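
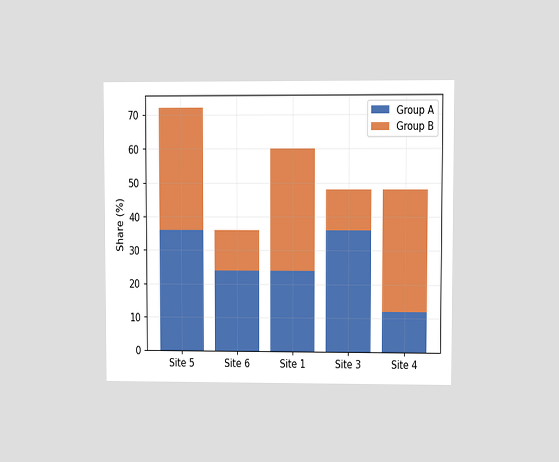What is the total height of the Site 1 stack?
60%

The chart is viewed at a slight angle. The Site 1 stack's top reaches 60% on the y-axis.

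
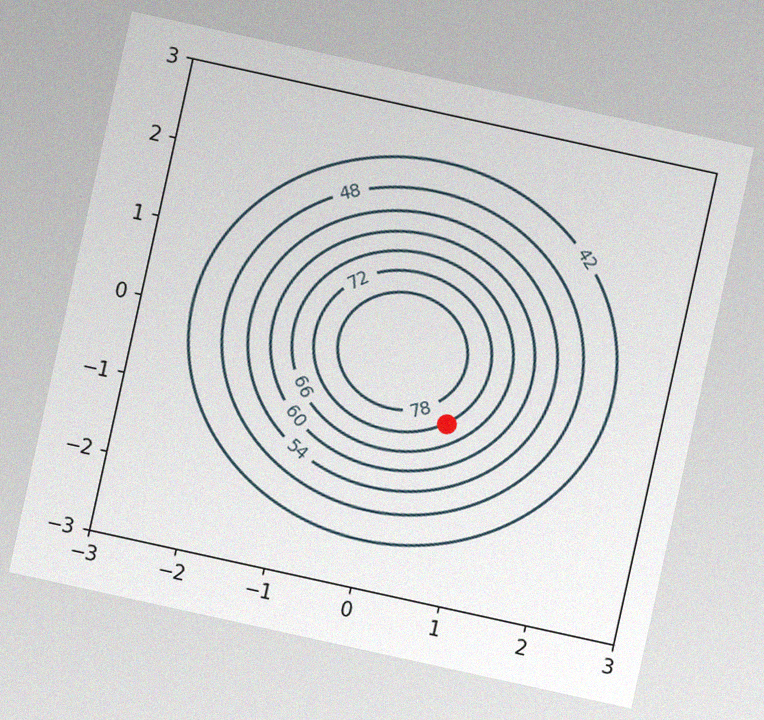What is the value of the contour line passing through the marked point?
72

The chart is tilted about 12° clockwise, with some photo noise. The marked point sits on the contour labelled 72.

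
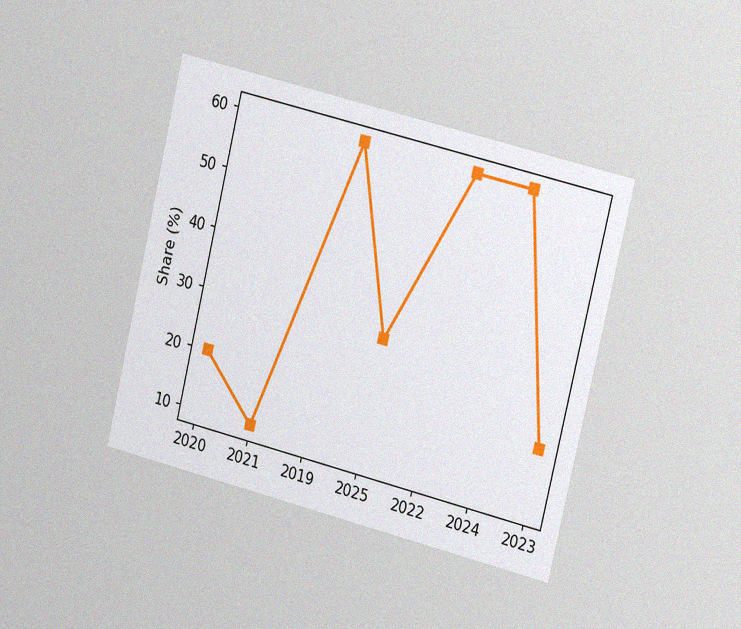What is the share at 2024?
60%

The chart is tilted about 14° clockwise and viewed slightly from the right, with some photo noise. At 2024, the line is at 60%.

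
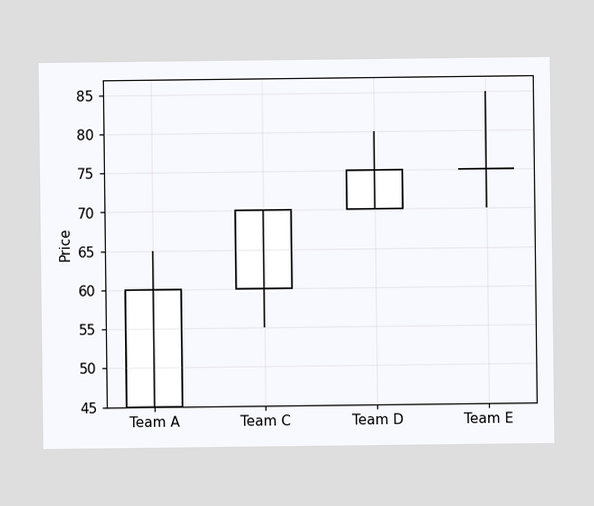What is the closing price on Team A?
The Team A candle closes at 60.

60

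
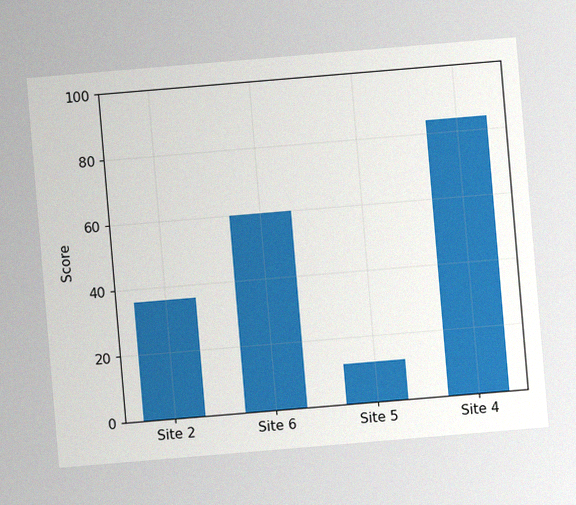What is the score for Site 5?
The chart is tilted about 5° counter-clockwise, with some photo noise. Reading along the chart's y-axis, the Site 5 bar reaches 12.

12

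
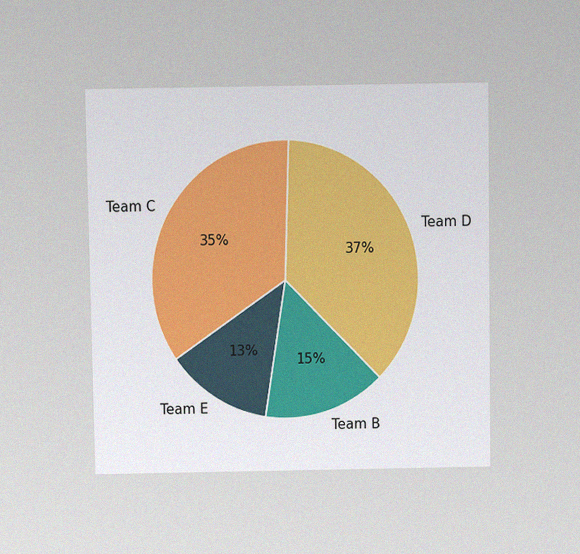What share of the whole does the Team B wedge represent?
15%

The chart is viewed slightly from above, with some photo noise. The Team B slice takes up 15% of the pie.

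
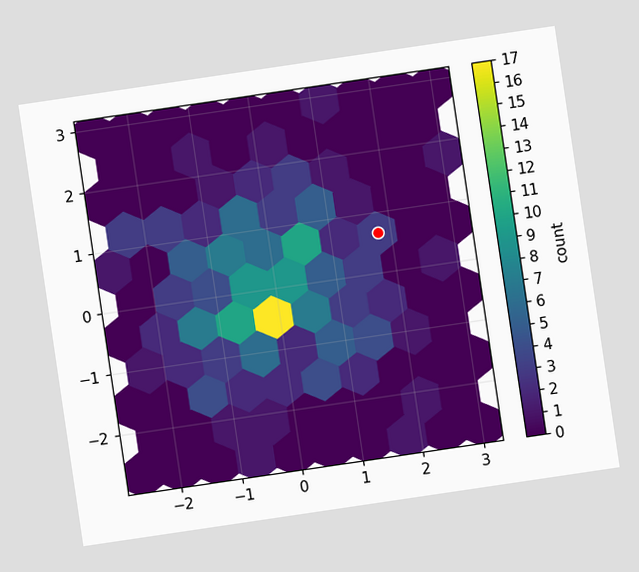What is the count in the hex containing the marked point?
The chart is tilted about 8° counter-clockwise. The marked hex reads 3 on the colorbar.

3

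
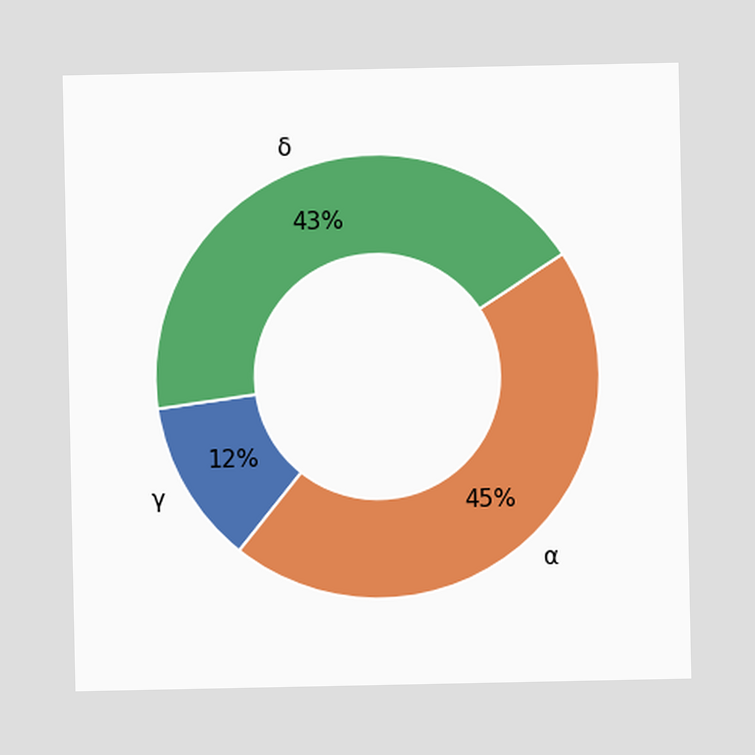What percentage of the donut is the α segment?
45%

The α segment takes up 45% of the ring.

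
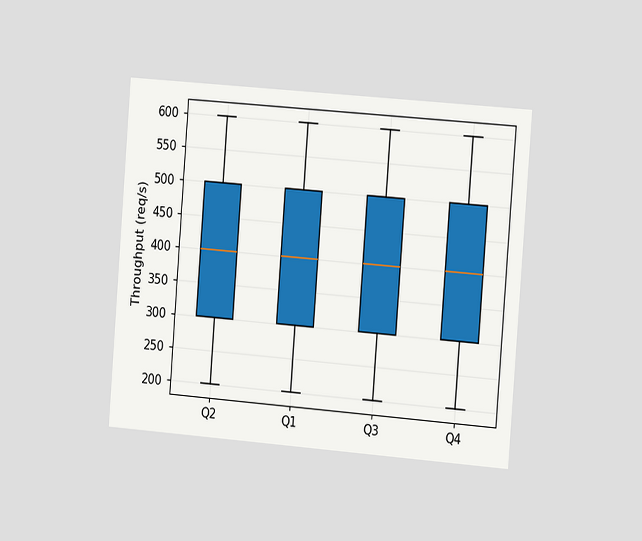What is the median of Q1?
The chart is tilted about 4° clockwise and viewed slightly from the right. The median line in the Q1 box sits at 400req/s.

400req/s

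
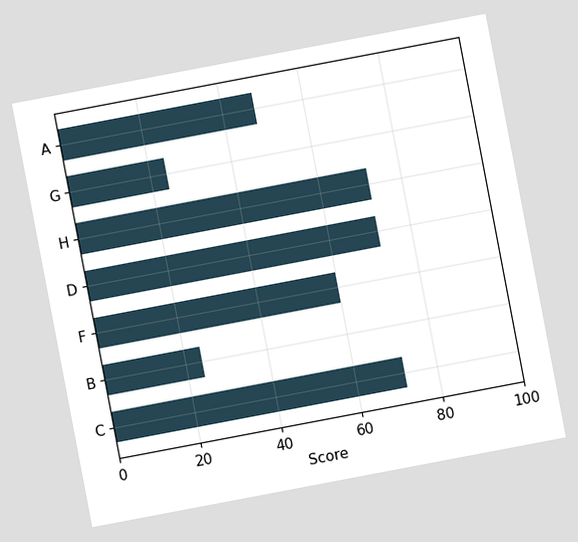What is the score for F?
60

The chart is tilted about 11° counter-clockwise. Reading along the chart's x-axis, the F bar reaches 60.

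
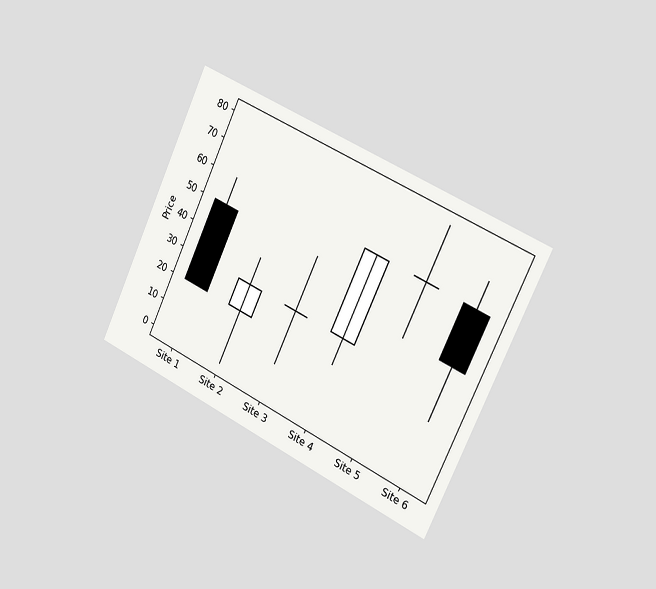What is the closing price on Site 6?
40

The chart is tilted about 25° clockwise and viewed slightly from the right. The Site 6 candle closes at 40.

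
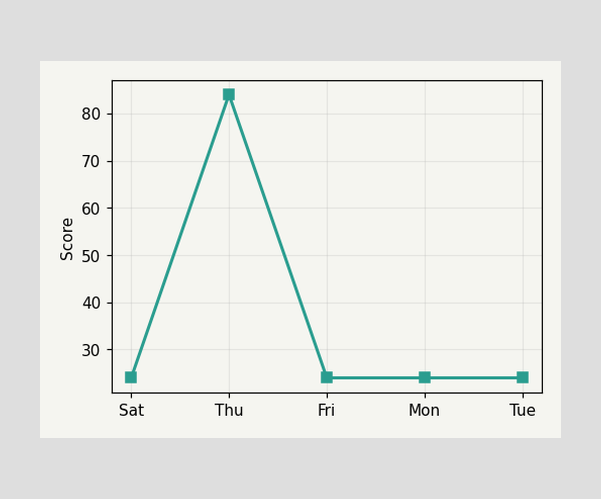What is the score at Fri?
24

At Fri, the line is at 24.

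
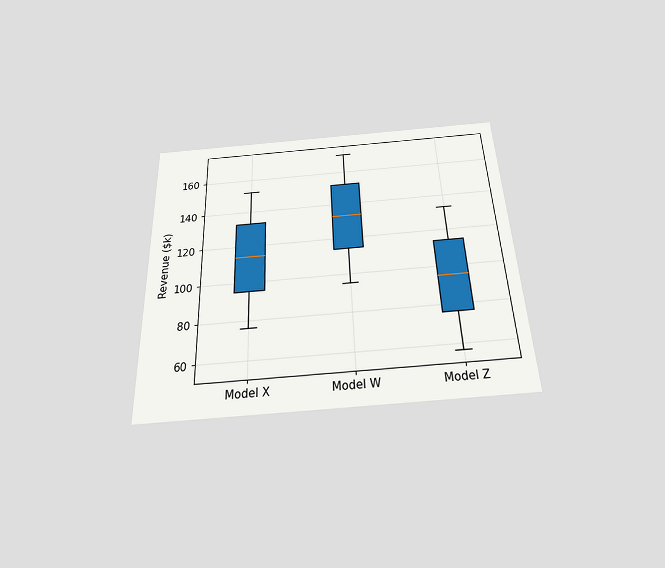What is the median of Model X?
$114k

The chart is tilted about 2° counter-clockwise and viewed slightly from below. The median line in the Model X box sits at $114k.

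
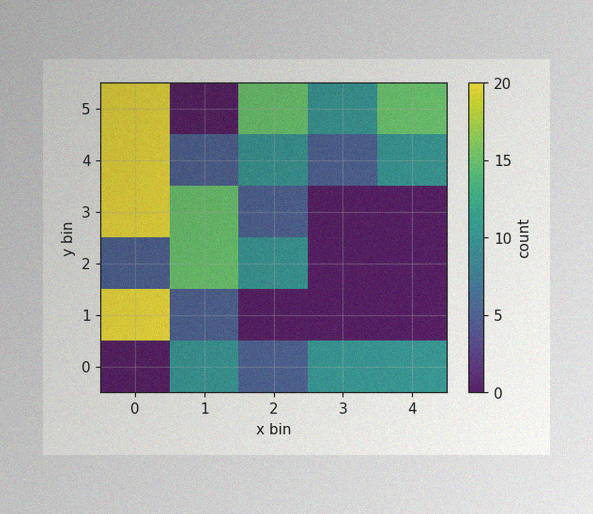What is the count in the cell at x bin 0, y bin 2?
The image has some photo noise and uneven lighting. Matching the cell (0, 2) against the colorbar gives 5.

5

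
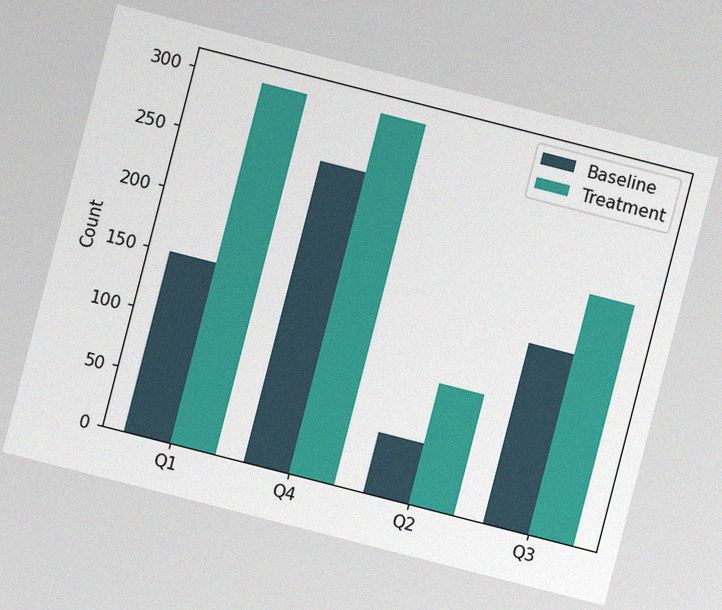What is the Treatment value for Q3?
The chart is tilted about 14° clockwise, with some photo noise. The Treatment bar at Q3 reaches 200 on the y-axis.

200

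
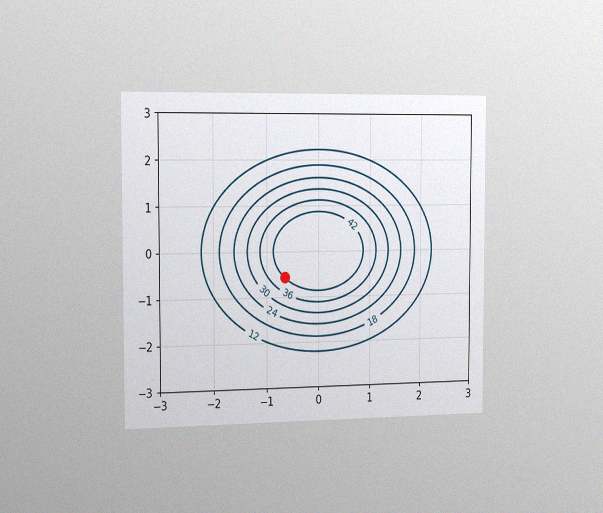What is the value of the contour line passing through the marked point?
42

The chart is viewed slightly from the left, with some photo noise. The marked point sits on the contour labelled 42.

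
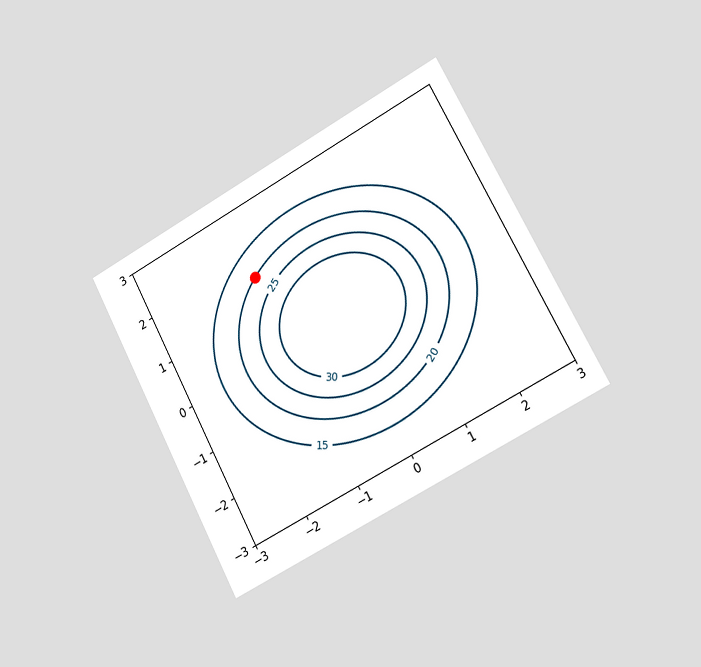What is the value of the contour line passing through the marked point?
The chart is tilted about 28° counter-clockwise and viewed slightly from the right. The marked point sits on the contour labelled 20.

20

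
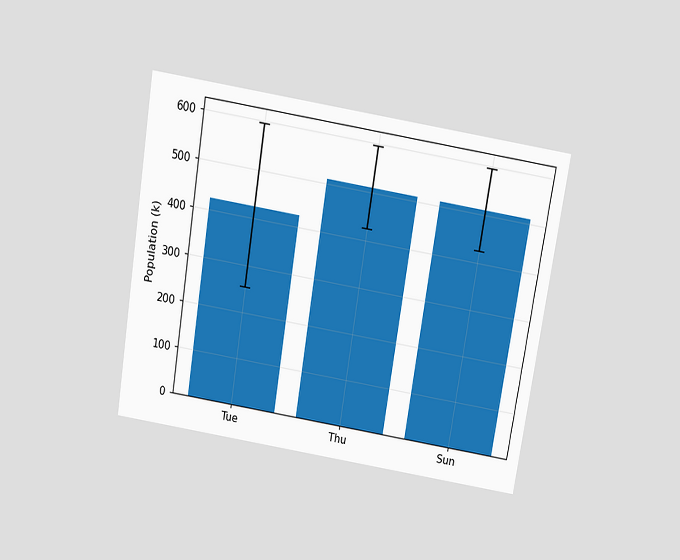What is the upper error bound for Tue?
The chart is tilted about 9° clockwise and viewed slightly from above. The Tue bar's upper whisker reaches 595k.

595k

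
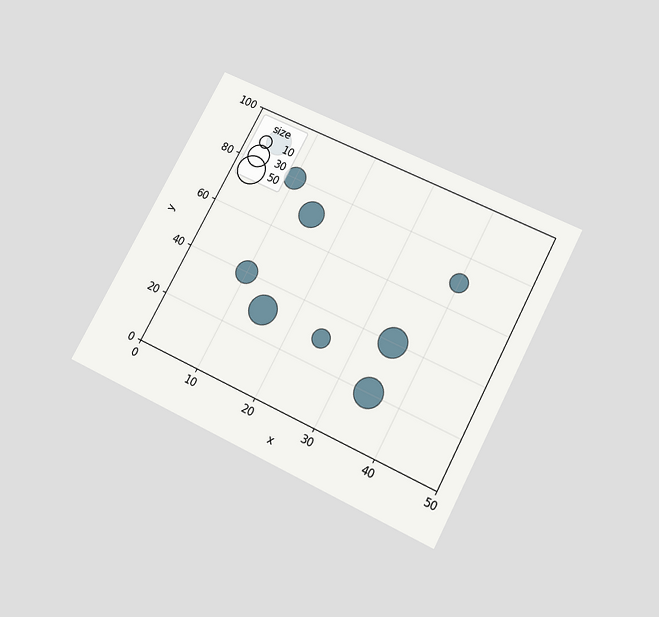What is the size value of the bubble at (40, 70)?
The chart is tilted about 28° clockwise and viewed slightly from below. Matching the bubble at (40, 70) against the size legend gives 20.

20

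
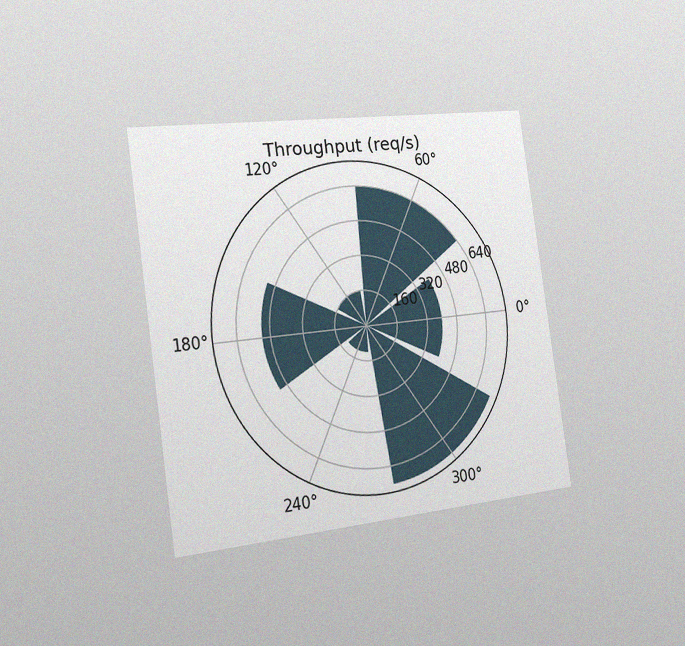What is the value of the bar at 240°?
The chart is tilted about 8° counter-clockwise and viewed slightly from the left, with some photo noise. The bar at 240° reaches 120req/s on the radial axis.

120req/s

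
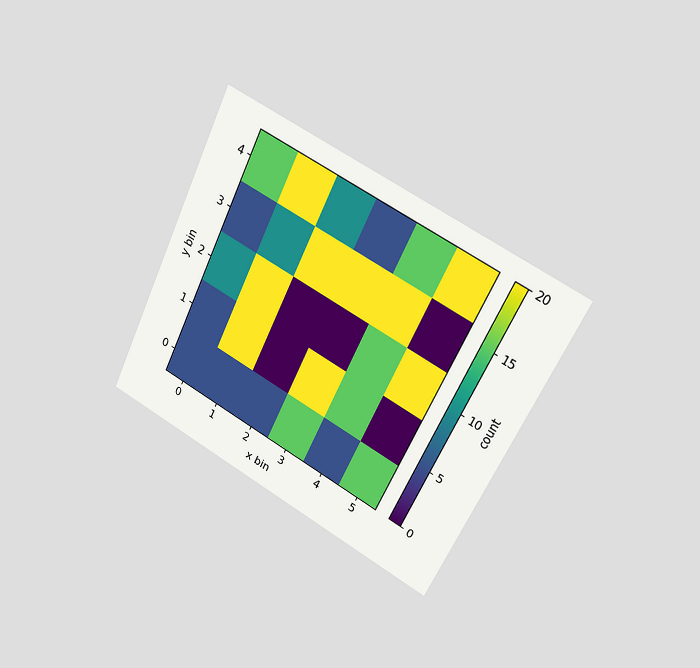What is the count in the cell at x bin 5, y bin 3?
The chart is tilted about 26° clockwise and viewed slightly from the right. Matching the cell (5, 3) against the colorbar gives 0.

0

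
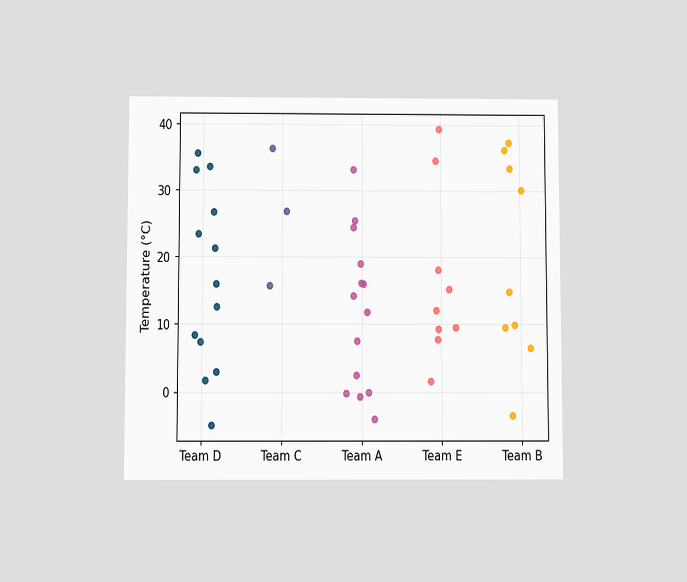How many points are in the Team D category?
13

The chart is viewed slightly from below. Counting the markers in the Team D column gives 13.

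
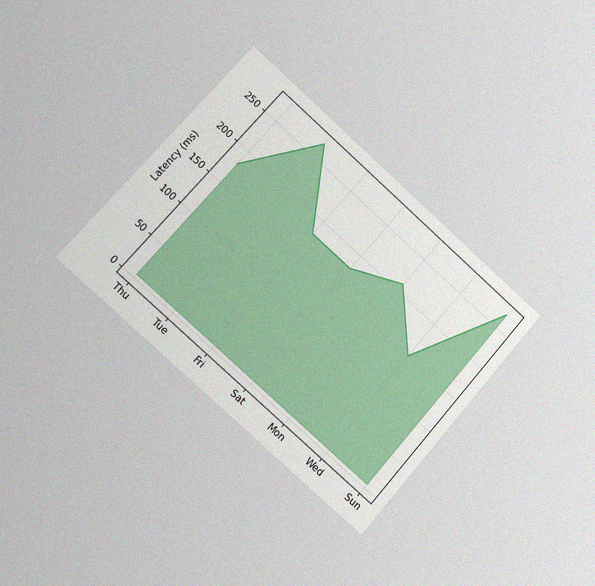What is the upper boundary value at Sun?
270ms

The chart is tilted about 42° clockwise and viewed slightly from the left, with some photo noise. At Sun the upper boundary is at 270ms.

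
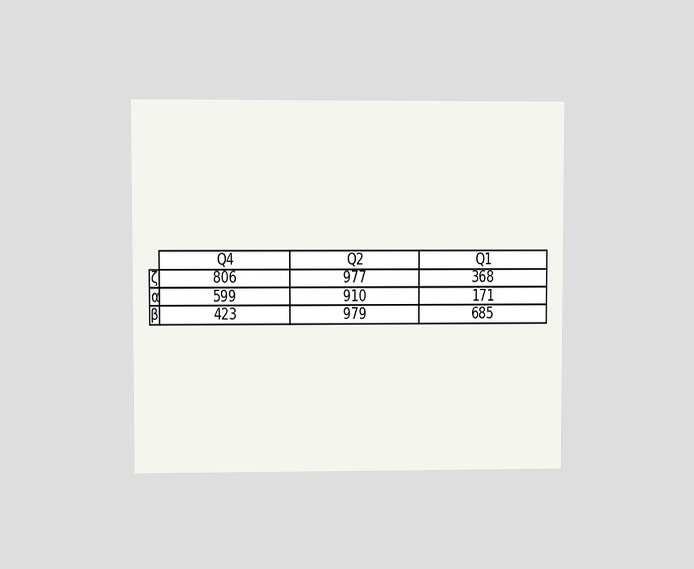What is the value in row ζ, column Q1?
The chart is viewed at a slight angle. The (ζ, Q1) cell reads 368.

368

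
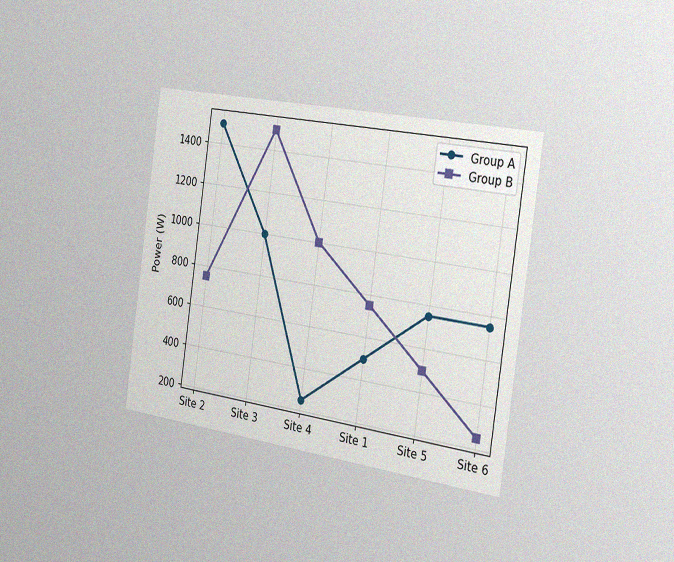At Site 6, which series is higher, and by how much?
Group A, by 500W

The chart is tilted about 8° clockwise and viewed slightly from the right, with some photo noise. At Site 6, Group A sits above the other line by 500W.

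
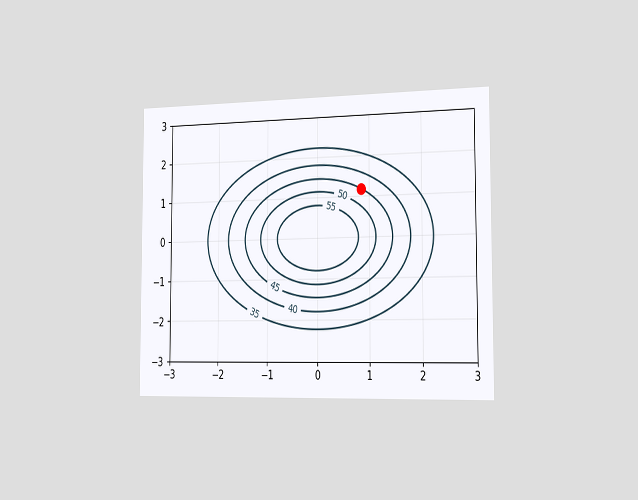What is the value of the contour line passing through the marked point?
The chart is viewed slightly from the right. The marked point sits on the contour labelled 45.

45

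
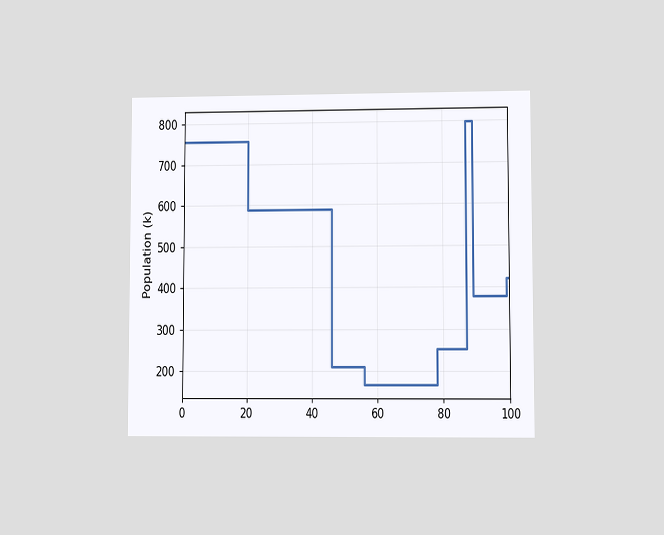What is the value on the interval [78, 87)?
252k

The chart is viewed at a slight angle. On [78, 87) the step sits at 252k.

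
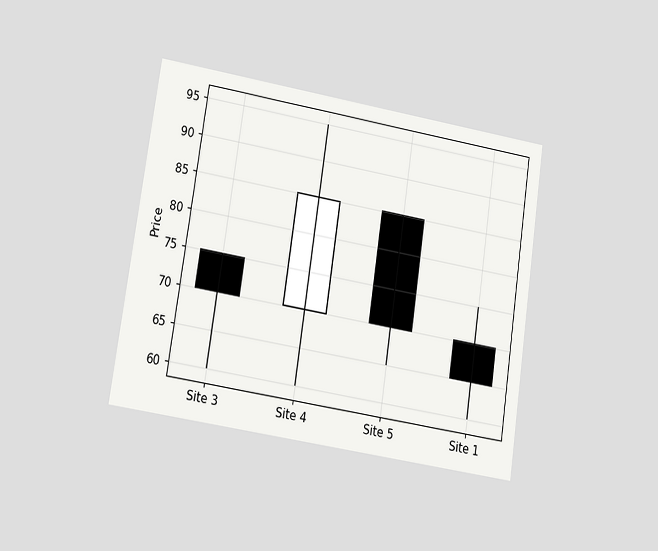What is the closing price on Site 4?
85

The chart is tilted about 8° clockwise and viewed at a slight angle. The Site 4 candle closes at 85.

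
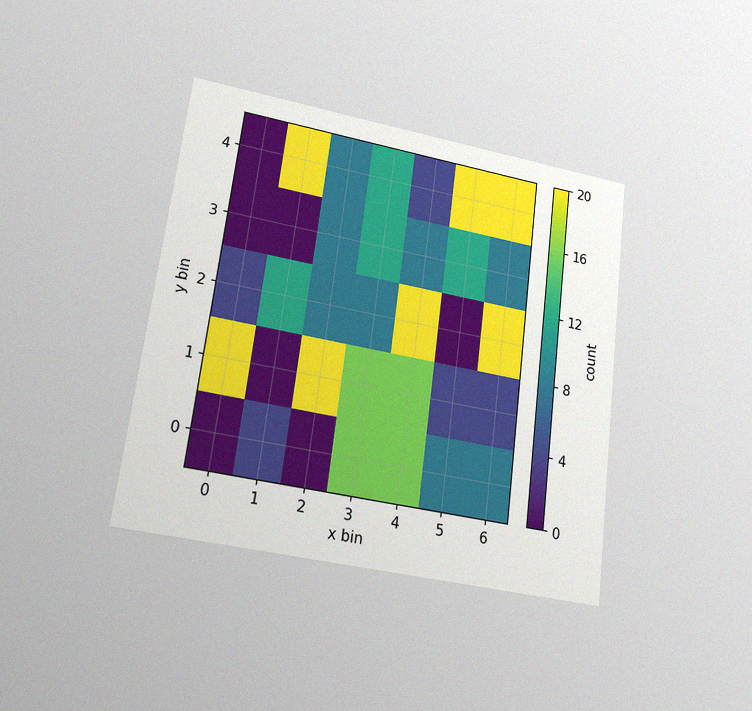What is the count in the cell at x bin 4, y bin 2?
The chart is tilted about 7° clockwise and viewed at a slight angle, with some photo noise. Matching the cell (4, 2) against the colorbar gives 20.

20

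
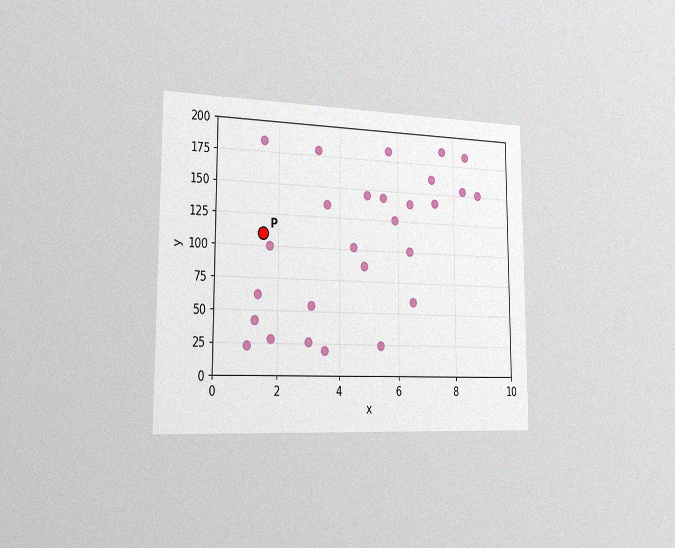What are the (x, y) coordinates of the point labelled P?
The chart is viewed slightly from the left, with some photo noise. Following the gridlines from P to each axis, P sits at (1.5, 110).

(1.5, 110)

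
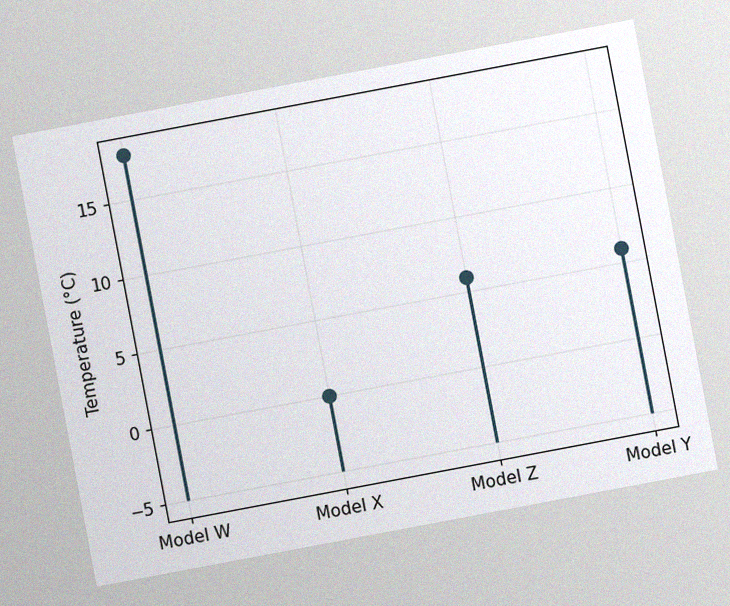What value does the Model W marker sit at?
The chart is tilted about 11° counter-clockwise, with some photo noise. The Model W marker sits at 18°C.

18°C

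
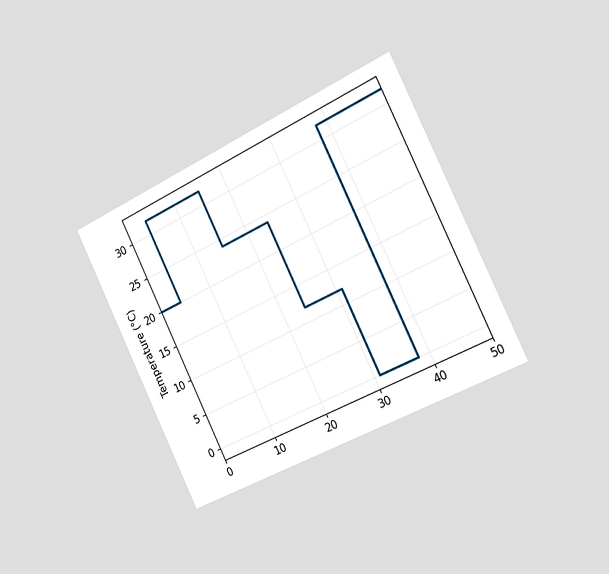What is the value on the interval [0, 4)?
The chart is tilted about 26° counter-clockwise and viewed slightly from the right. On [0, 4) the step sits at 20°C.

20°C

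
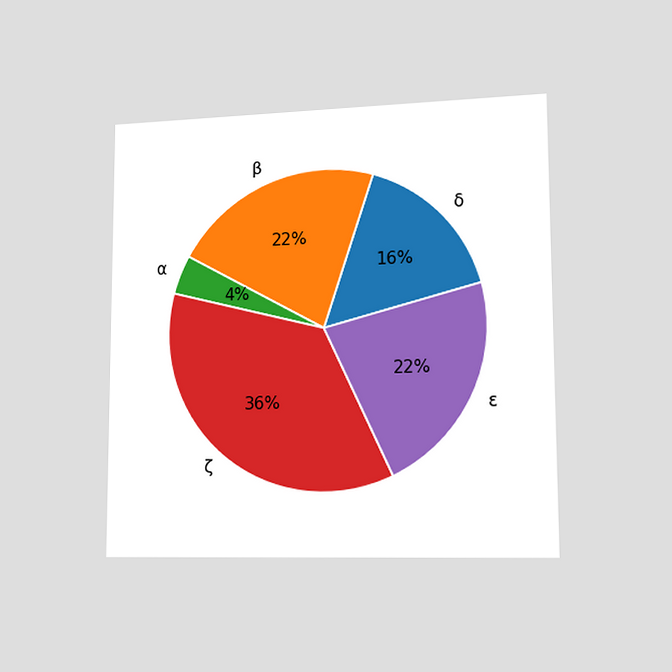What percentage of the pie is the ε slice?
22%

The chart is viewed slightly from the right. The ε slice takes up 22% of the pie.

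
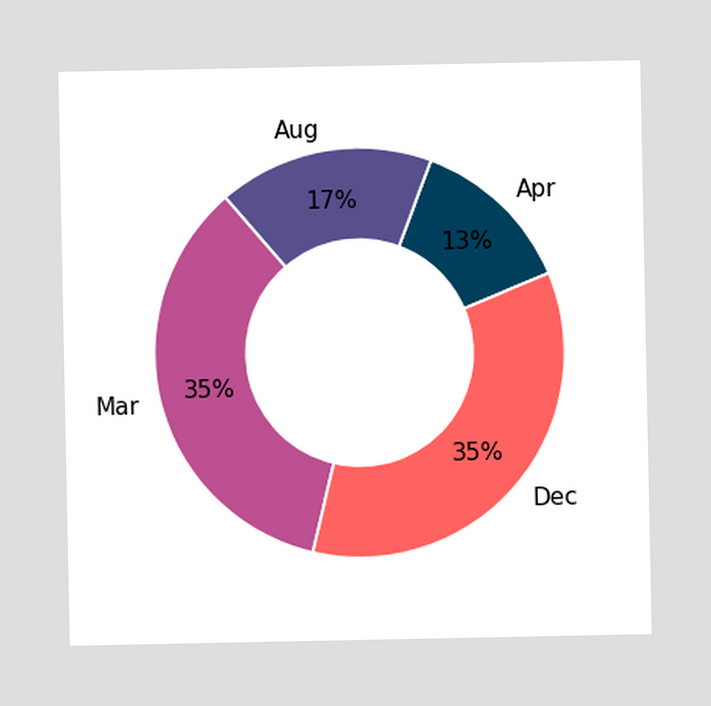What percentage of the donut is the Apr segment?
13%

The Apr segment takes up 13% of the ring.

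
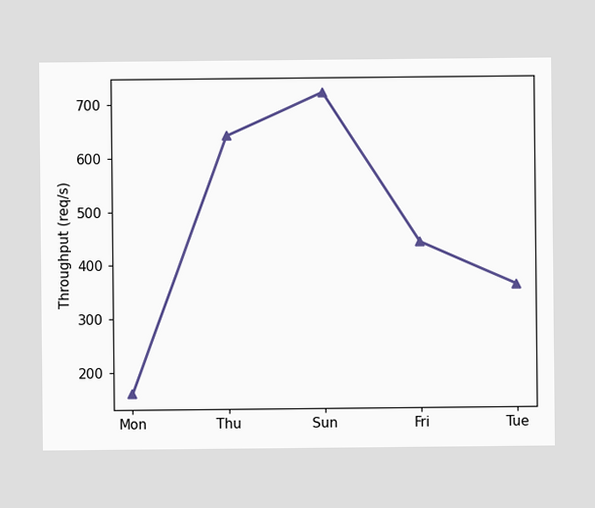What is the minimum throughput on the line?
The lowest point is at Mon, and reading across to the y-axis gives 160req/s.

160req/s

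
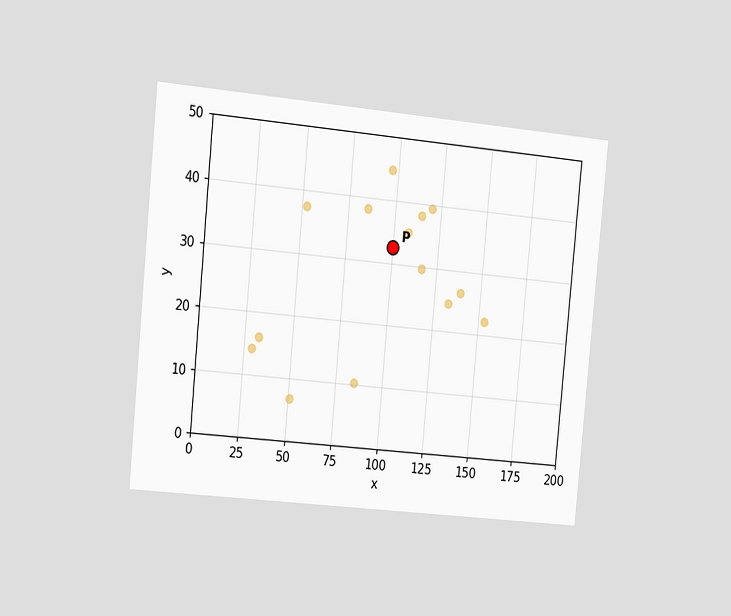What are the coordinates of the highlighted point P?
(100, 32.5)

The chart is tilted about 5° clockwise and viewed slightly from the left. Following the gridlines from P to each axis, P sits at (100, 32.5).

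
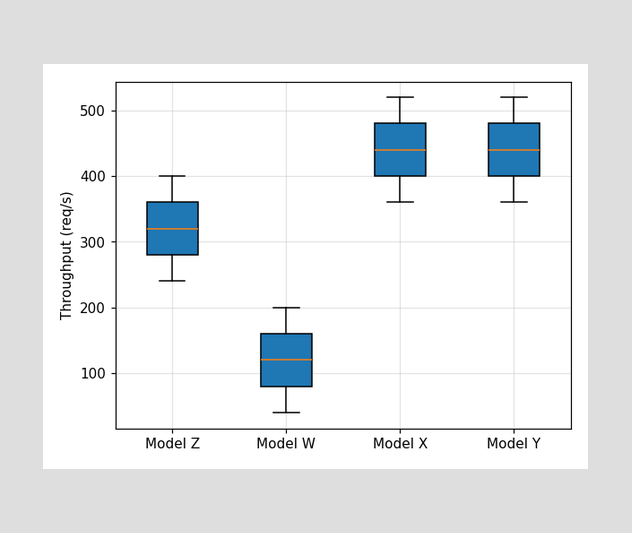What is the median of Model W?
The median line in the Model W box sits at 120req/s.

120req/s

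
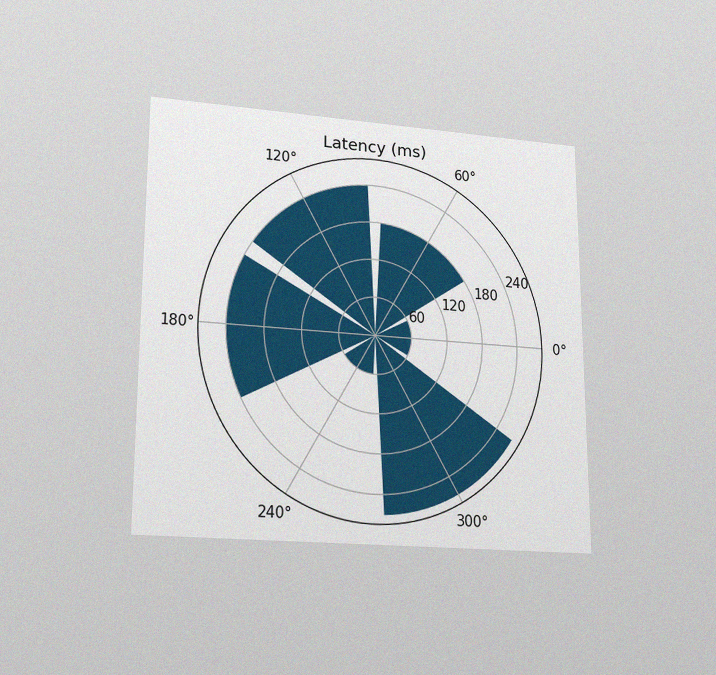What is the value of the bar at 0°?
60ms

The chart is viewed at a slight angle, with some photo noise. The bar at 0° reaches 60ms on the radial axis.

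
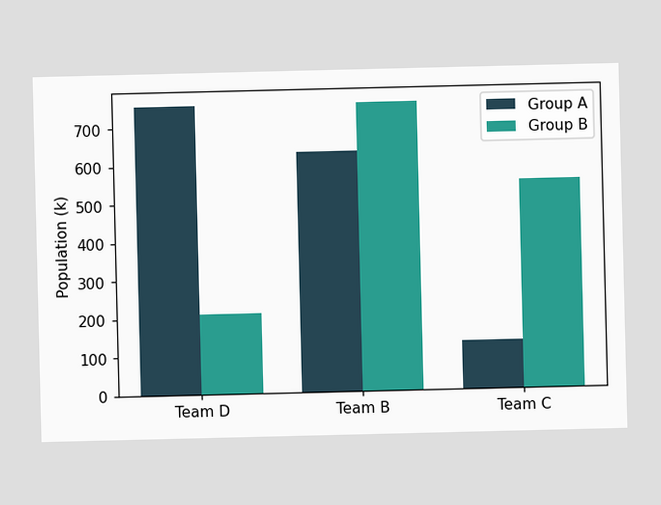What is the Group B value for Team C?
The Group B bar at Team C reaches 546k on the y-axis.

546k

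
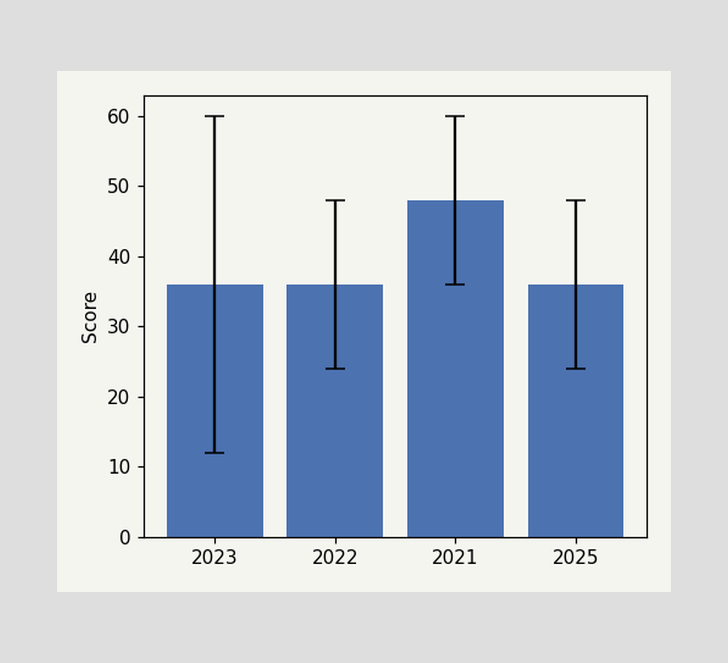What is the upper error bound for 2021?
60

The 2021 bar's upper whisker reaches 60.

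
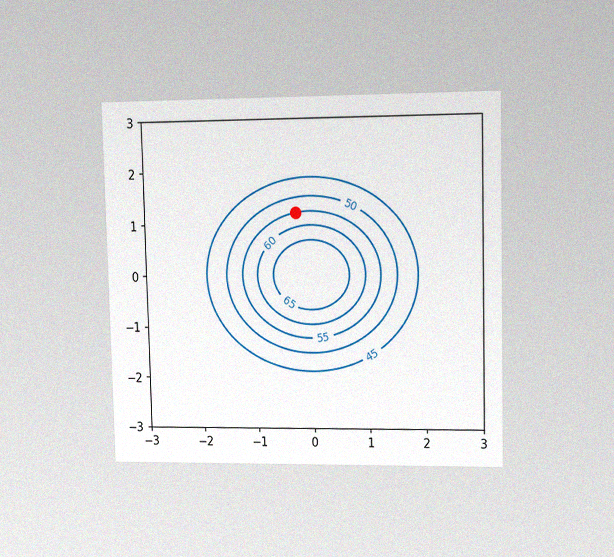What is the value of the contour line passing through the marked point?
55

The chart is viewed at a slight angle, with some photo noise. The marked point sits on the contour labelled 55.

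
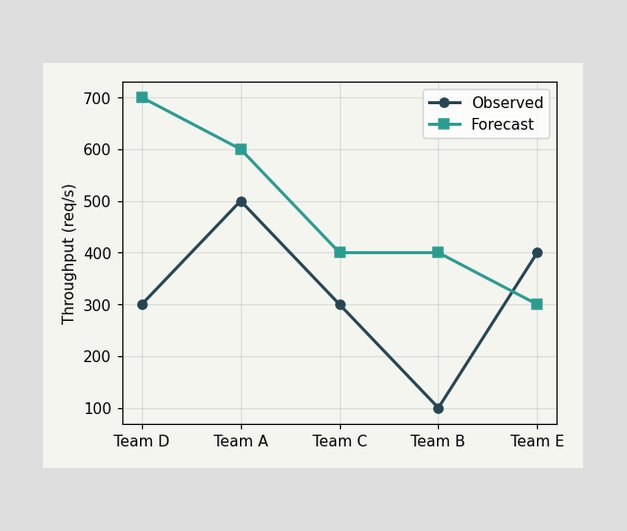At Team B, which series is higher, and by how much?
Forecast, by 300req/s

At Team B, Forecast sits above the other line by 300req/s.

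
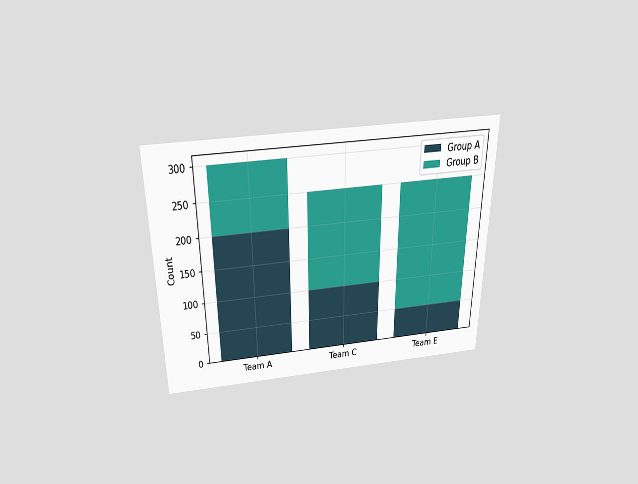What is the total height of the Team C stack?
The chart is viewed slightly from above. The Team C stack's top reaches 250 on the y-axis.

250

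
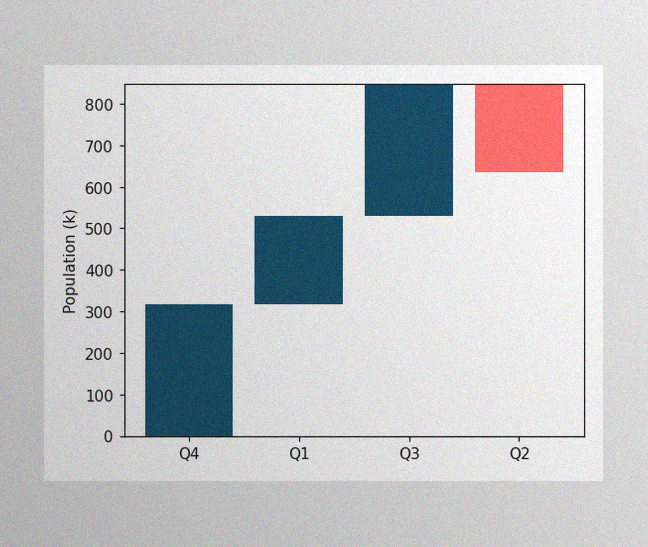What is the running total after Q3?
848k

The image has some photo noise and uneven lighting. After Q3 the running total reaches 848k.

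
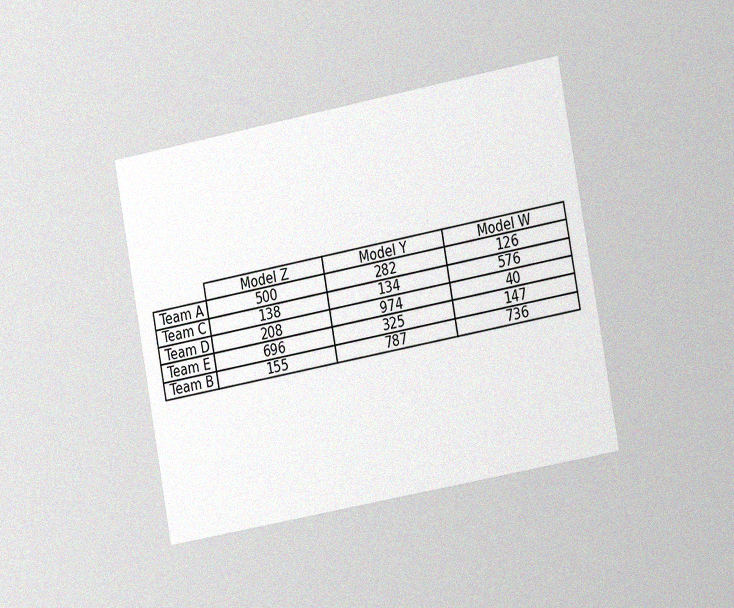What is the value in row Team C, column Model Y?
134

The chart is tilted about 10° counter-clockwise and viewed slightly from the right, with some photo noise. The (Team C, Model Y) cell reads 134.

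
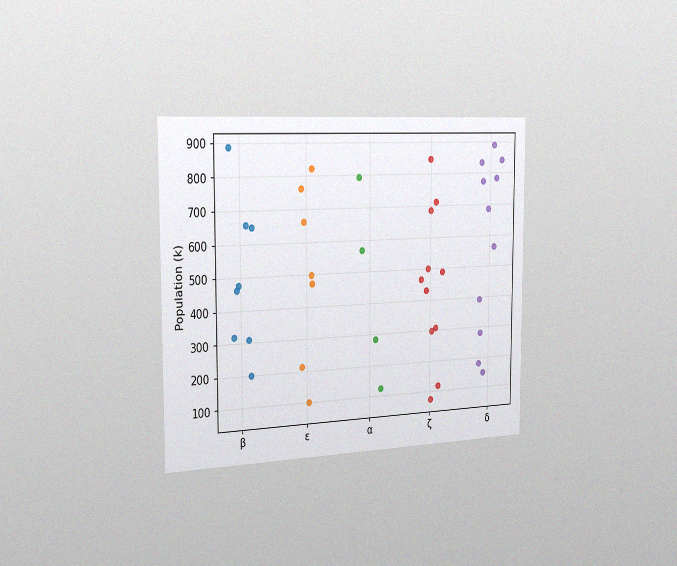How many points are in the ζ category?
The chart is viewed slightly from the left, with some photo noise. Counting the markers in the ζ column gives 11.

11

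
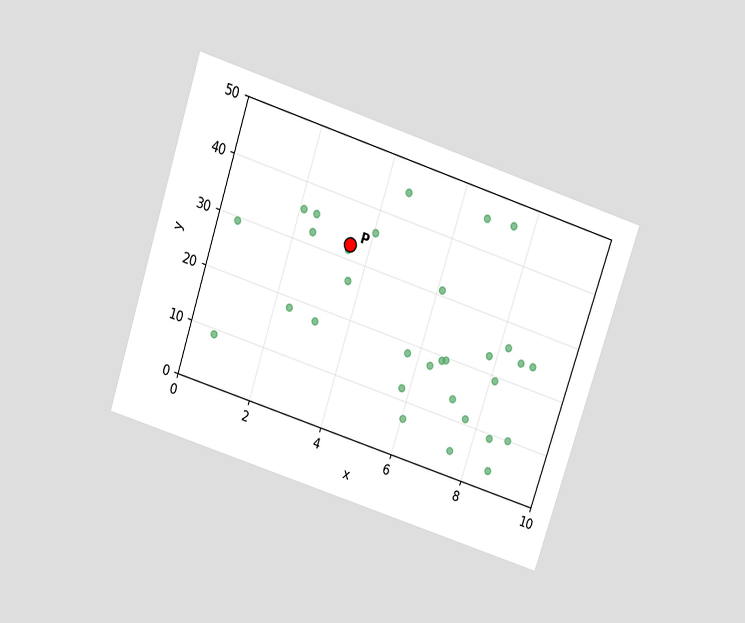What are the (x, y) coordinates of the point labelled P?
The chart is tilted about 18° clockwise and viewed slightly from above. Following the gridlines from P to each axis, P sits at (3.5, 32.5).

(3.5, 32.5)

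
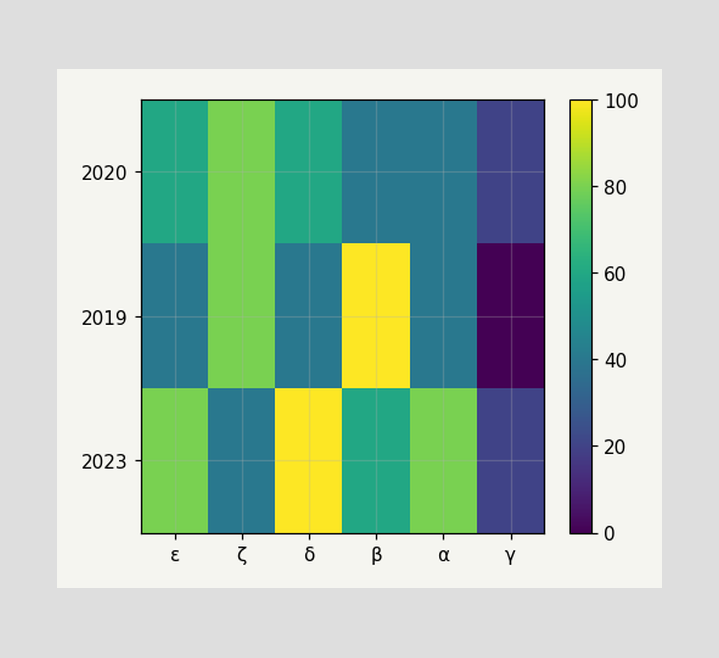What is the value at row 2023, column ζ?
Matching cell (2023, ζ) against the colorbar gives 40.

40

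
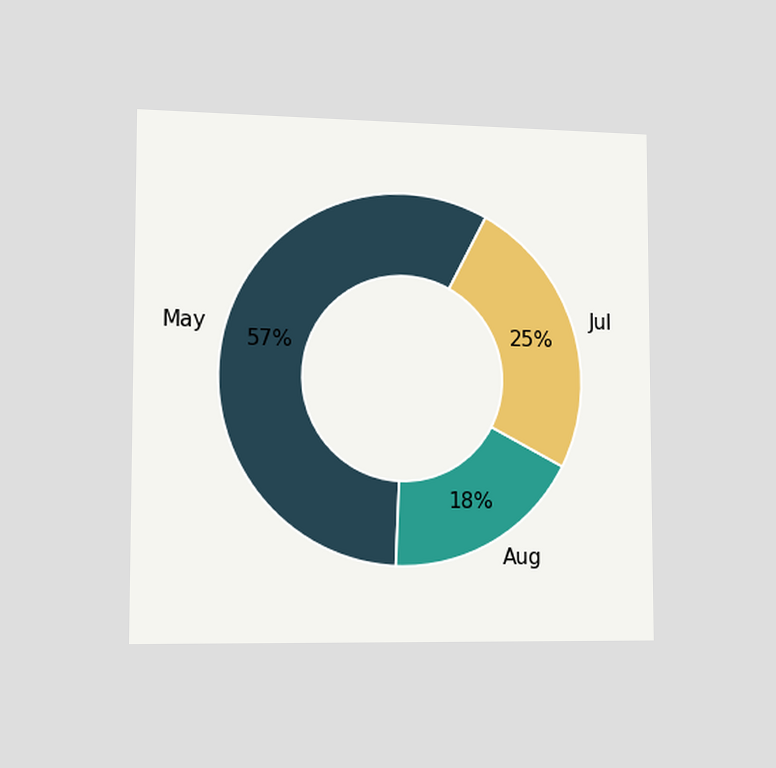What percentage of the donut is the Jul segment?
The chart is viewed slightly from the left. The Jul segment takes up 25% of the ring.

25%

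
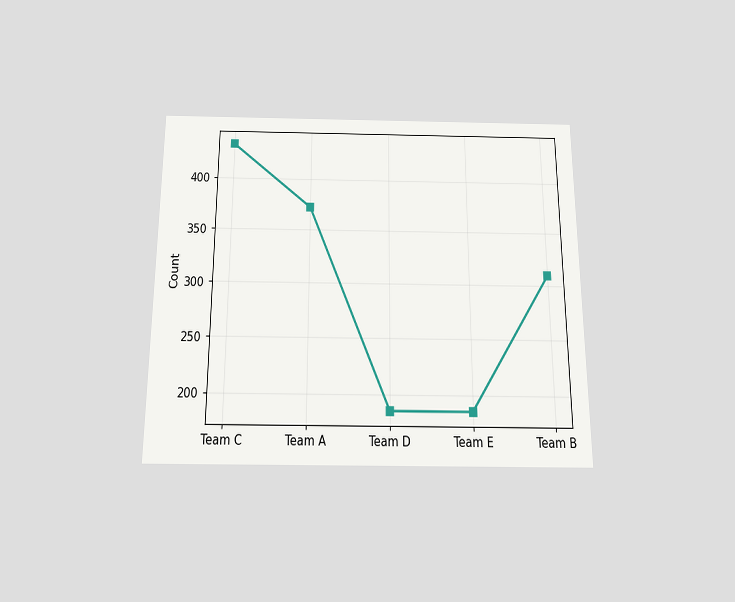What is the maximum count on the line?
434

The chart is viewed slightly from below. The highest point is at Team C, and reading across to the y-axis gives 434.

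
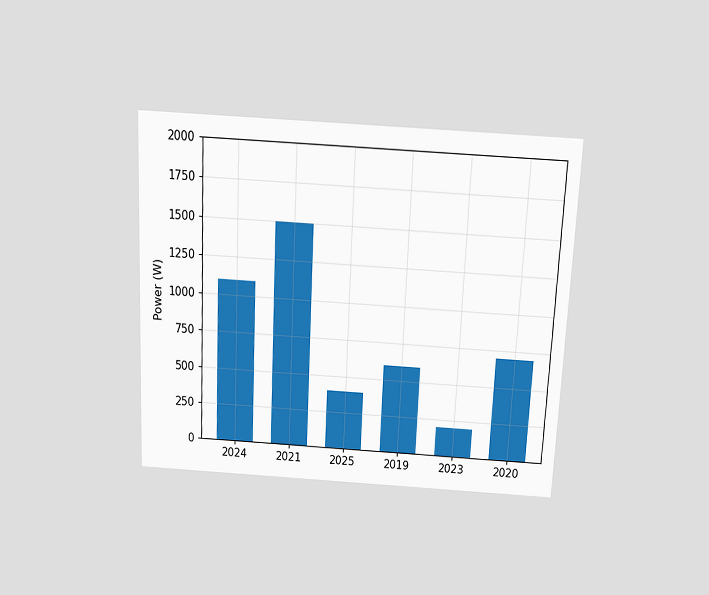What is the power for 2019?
600W

The chart is tilted about 3° clockwise and viewed slightly from above. Reading along the chart's y-axis, the 2019 bar reaches 600W.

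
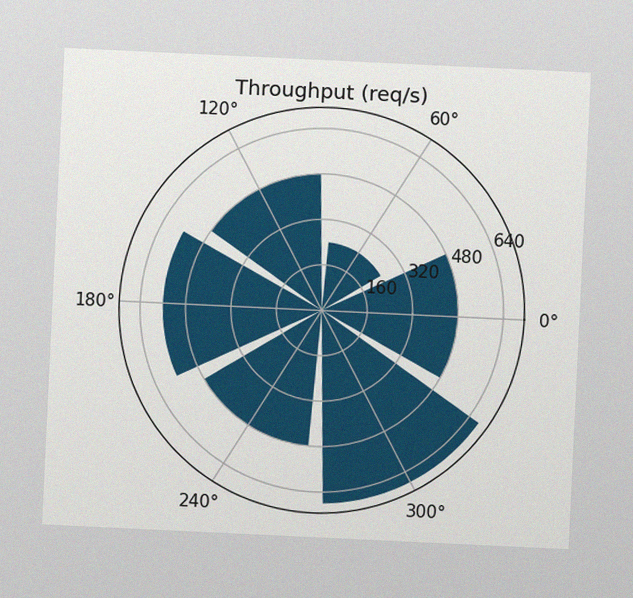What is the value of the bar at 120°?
480req/s

The chart is tilted about 3° clockwise, with some photo noise. The bar at 120° reaches 480req/s on the radial axis.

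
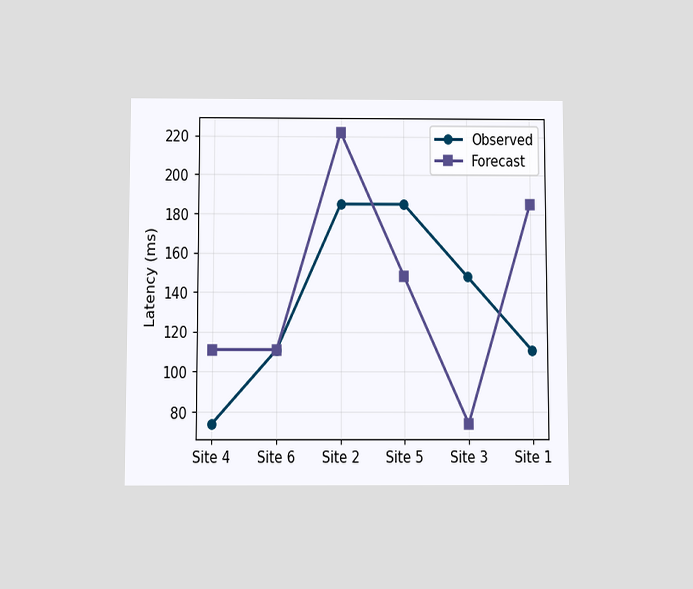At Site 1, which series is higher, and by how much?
The chart is viewed slightly from below. At Site 1, Forecast sits above the other line by 74ms.

Forecast, by 74ms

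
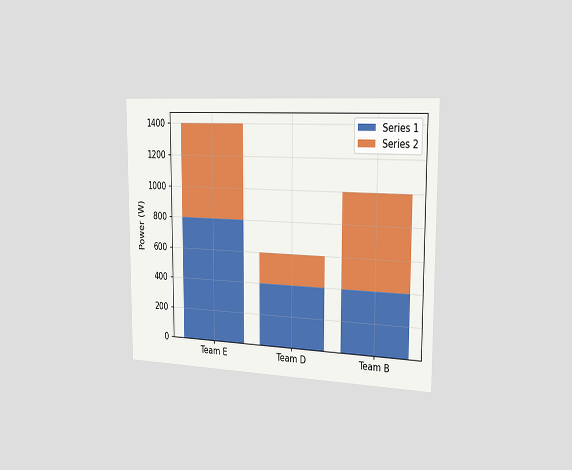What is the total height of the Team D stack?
600W

The chart is viewed slightly from the right. The Team D stack's top reaches 600W on the y-axis.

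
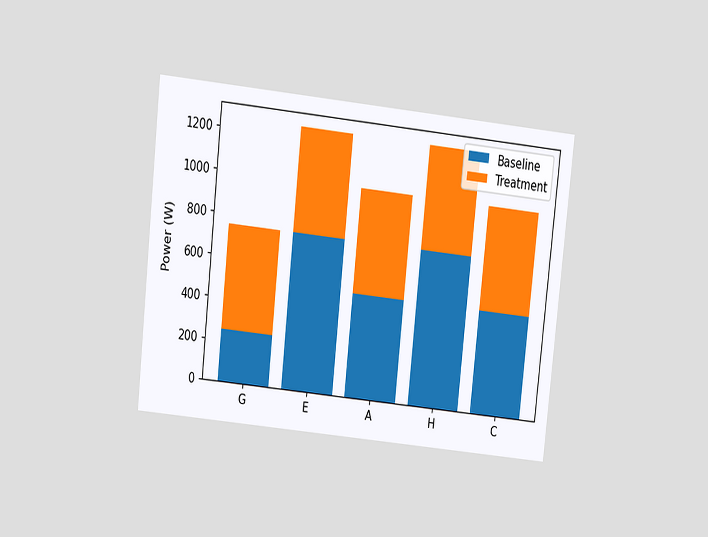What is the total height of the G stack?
The chart is tilted about 6° clockwise and viewed slightly from above. The G stack's top reaches 750W on the y-axis.

750W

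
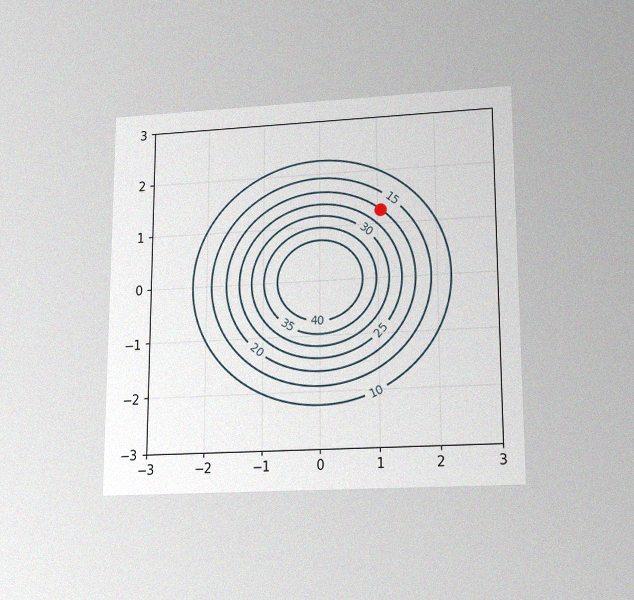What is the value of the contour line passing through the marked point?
20

The chart is viewed slightly from below, with some photo noise. The marked point sits on the contour labelled 20.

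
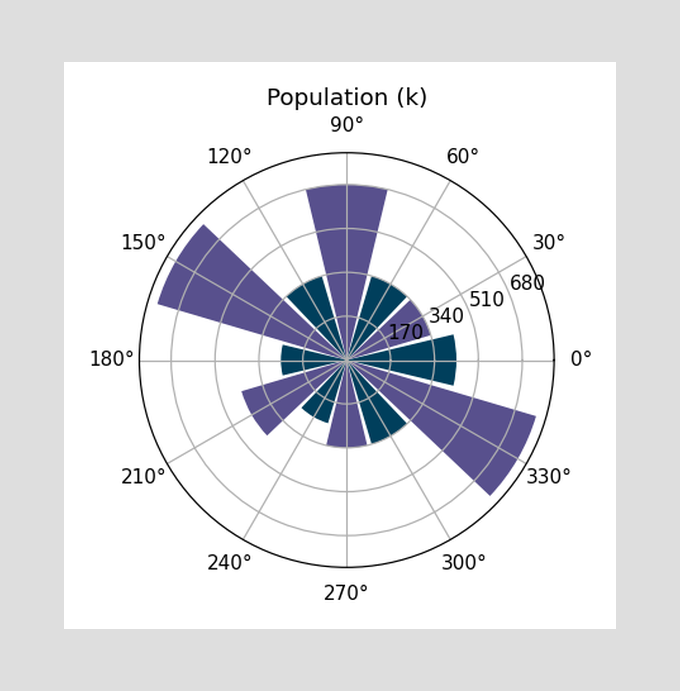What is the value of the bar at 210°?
The bar at 210° reaches 425k on the radial axis.

425k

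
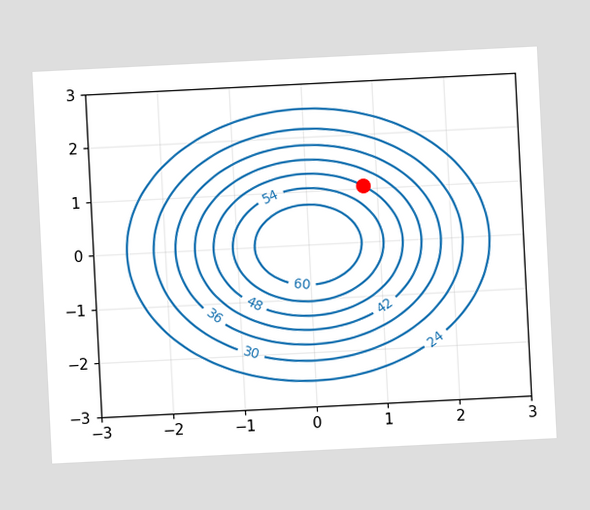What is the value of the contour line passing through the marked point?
48

The chart is tilted about 3° counter-clockwise. The marked point sits on the contour labelled 48.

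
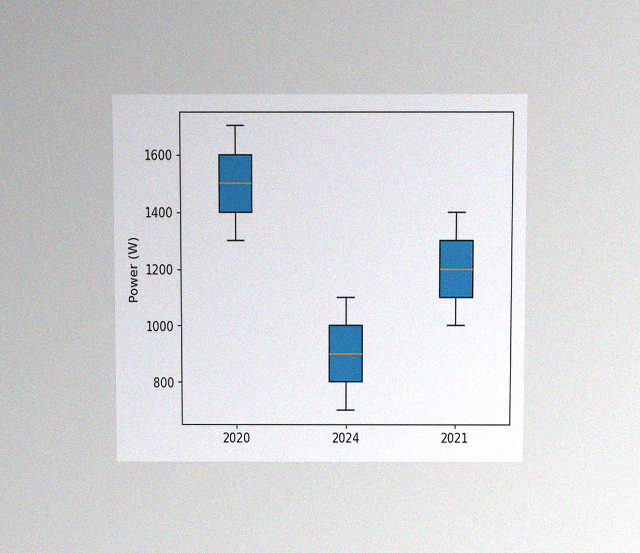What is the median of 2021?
1200W

The chart is viewed slightly from above, with some photo noise. The median line in the 2021 box sits at 1200W.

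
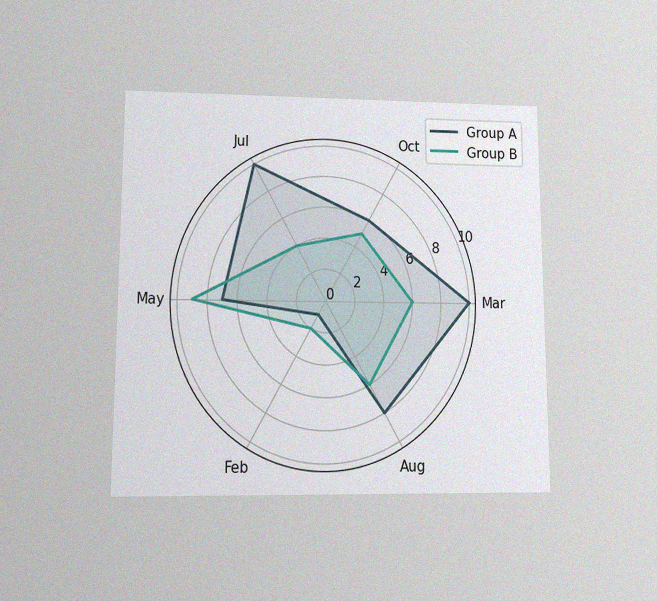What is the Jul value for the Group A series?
The chart is viewed at a slight angle, with some photo noise. On the Jul axis, Group A reaches 10.

10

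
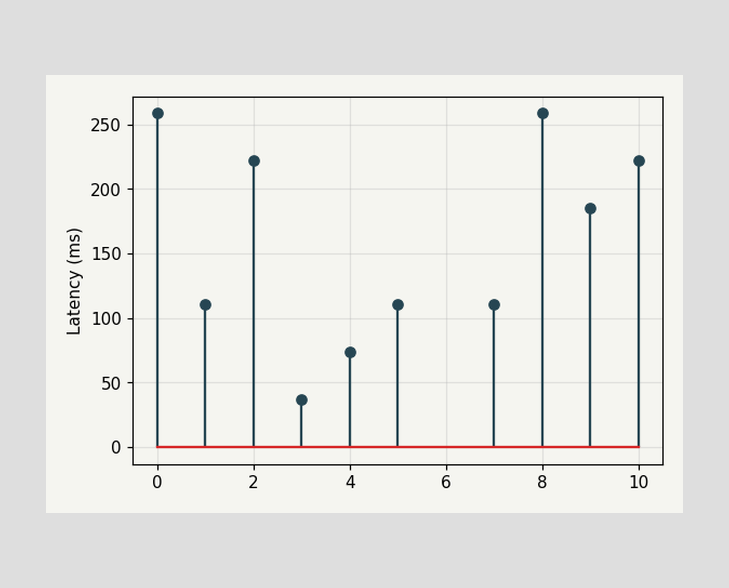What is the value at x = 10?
222ms

The stem at x=10 reaches 222ms.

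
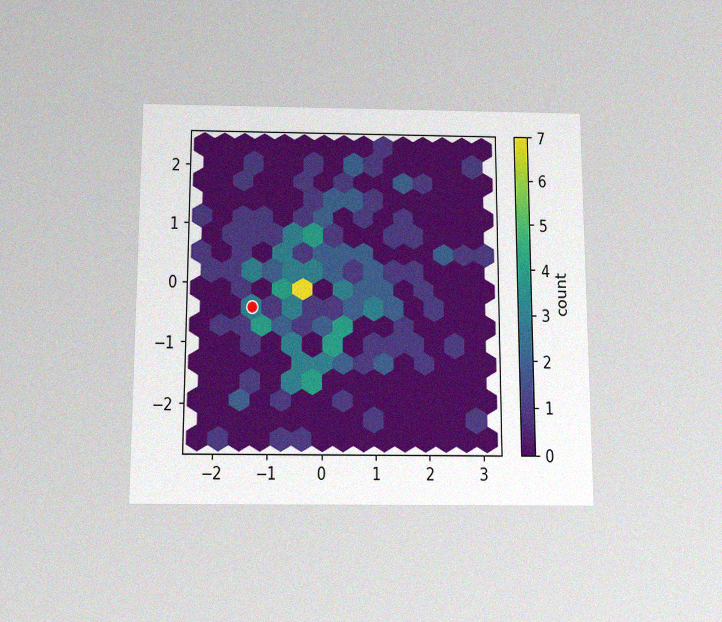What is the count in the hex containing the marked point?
3

The chart is viewed slightly from below, with some photo noise. The marked hex reads 3 on the colorbar.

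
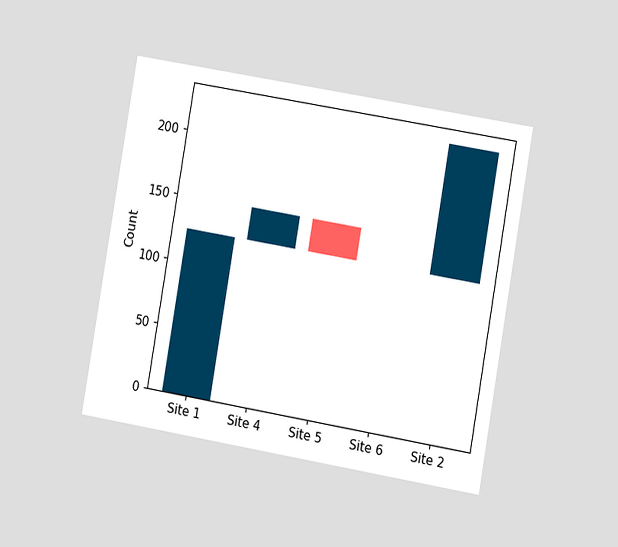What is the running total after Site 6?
125

The chart is tilted about 10° clockwise and viewed at a slight angle. After Site 6 the running total reaches 125.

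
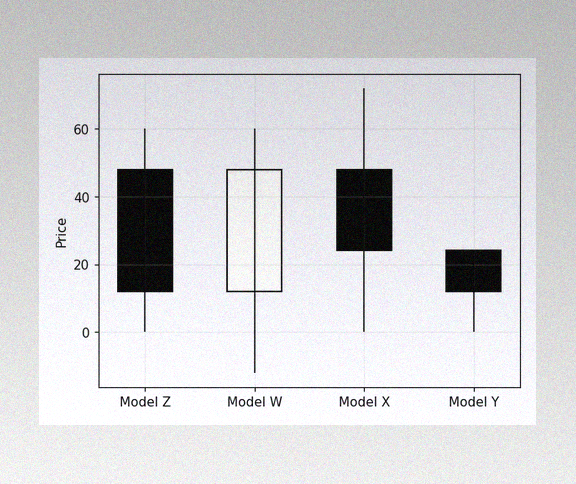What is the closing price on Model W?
48

The image has some photo noise and uneven lighting. The Model W candle closes at 48.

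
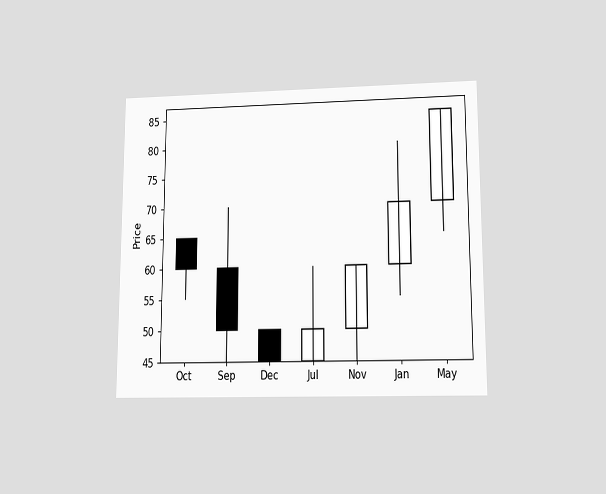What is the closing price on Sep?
The chart is viewed slightly from below. The Sep candle closes at 50.

50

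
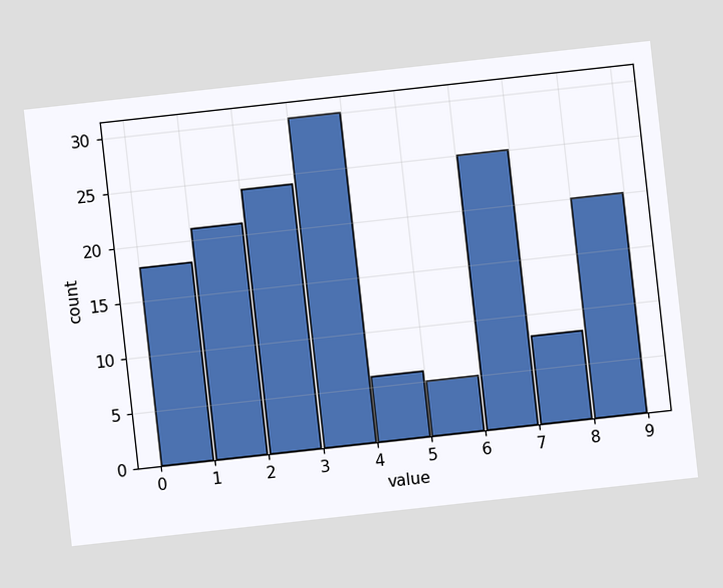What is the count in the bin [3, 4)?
30

The chart is tilted about 6° counter-clockwise. The [3, 4) bin has height 30.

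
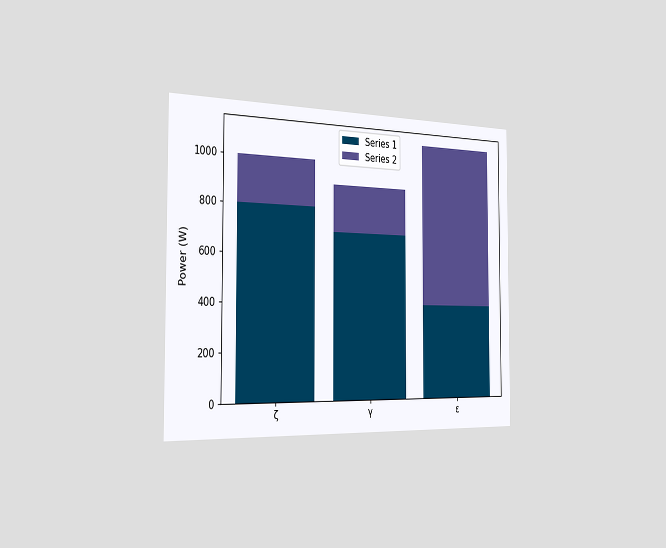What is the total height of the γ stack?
The chart is viewed slightly from the left. The γ stack's top reaches 900W on the y-axis.

900W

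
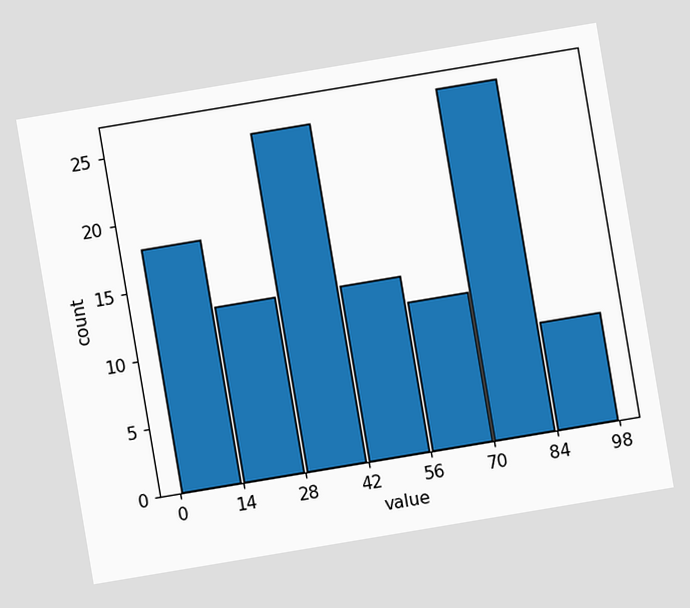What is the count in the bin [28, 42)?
The chart is tilted about 9° counter-clockwise. The [28, 42) bin has height 25.

25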